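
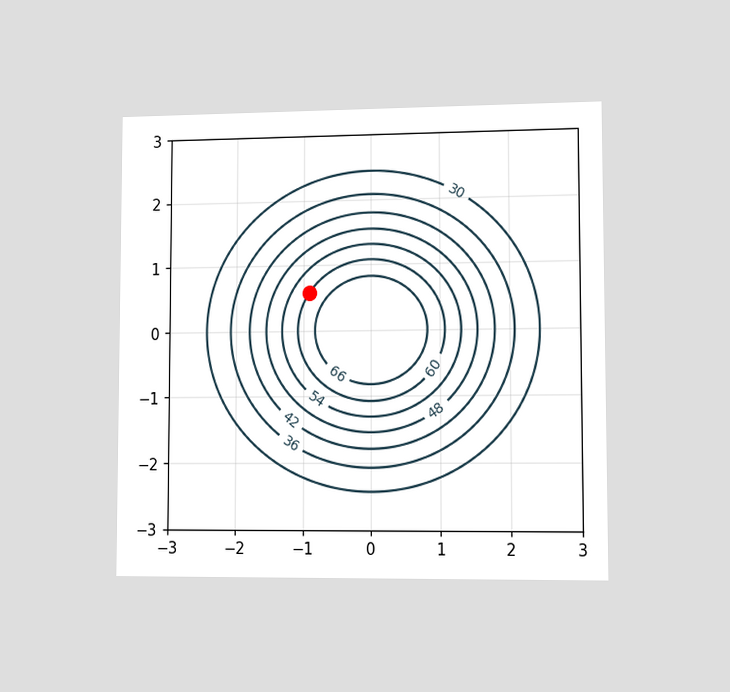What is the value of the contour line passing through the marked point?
The chart is viewed slightly from the right. The marked point sits on the contour labelled 60.

60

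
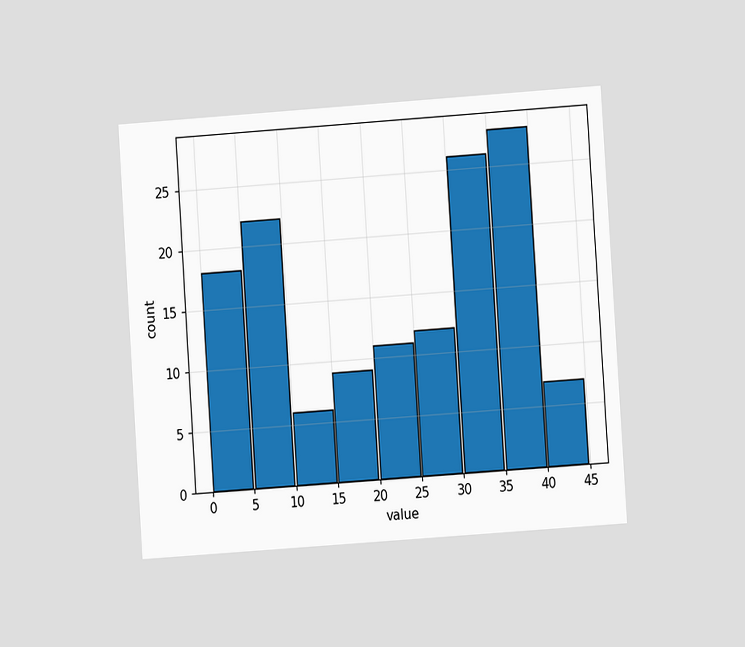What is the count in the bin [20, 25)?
The chart is tilted about 4° counter-clockwise and viewed at a slight angle. The [20, 25) bin has height 11.

11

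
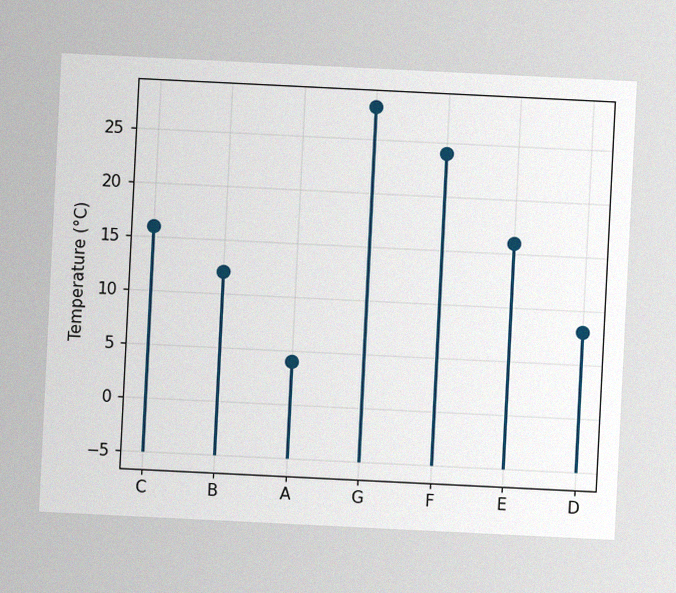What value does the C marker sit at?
16°C

The chart is tilted about 3° clockwise, with some photo noise. The C marker sits at 16°C.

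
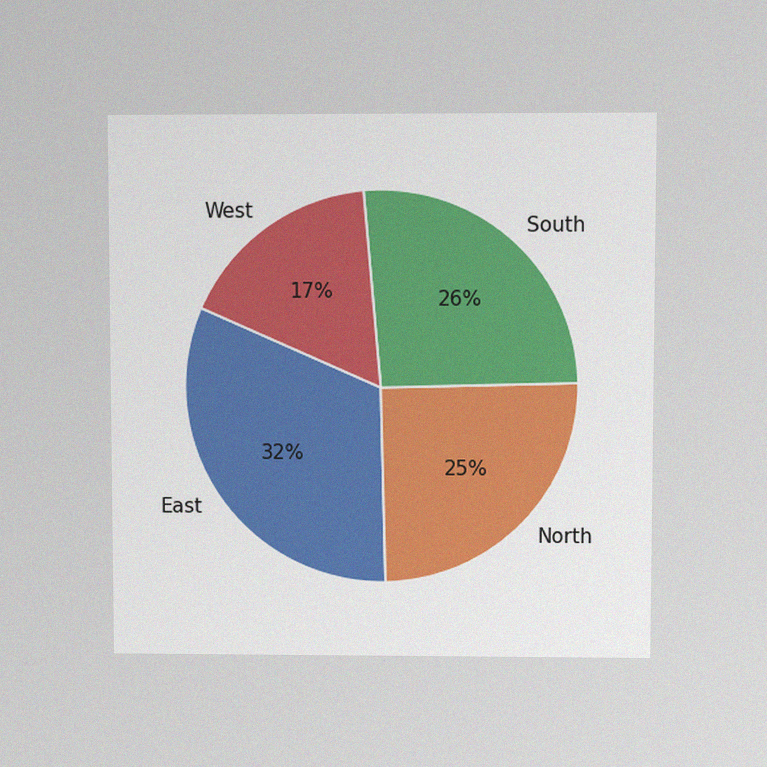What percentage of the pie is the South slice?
The chart is viewed at a slight angle, with some photo noise. The South slice takes up 26% of the pie.

26%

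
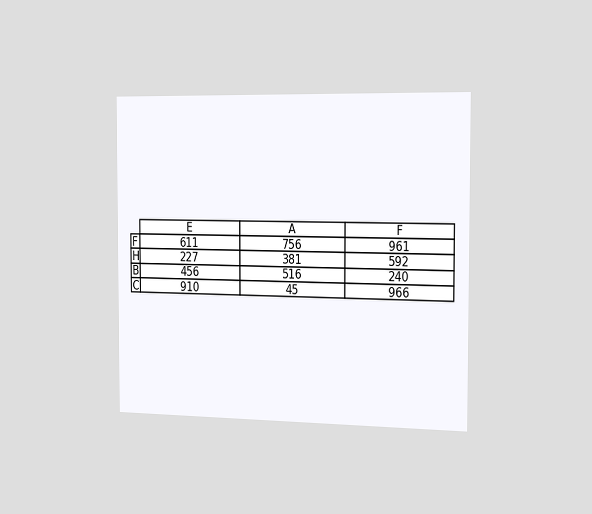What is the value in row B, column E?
456

The chart is viewed slightly from the right. The (B, E) cell reads 456.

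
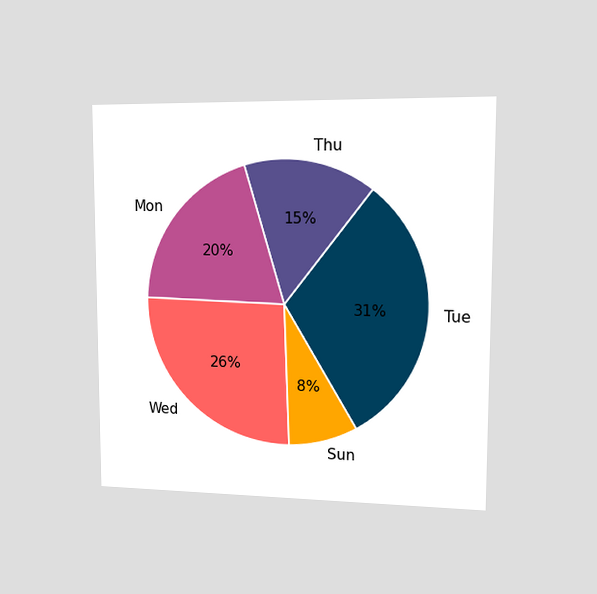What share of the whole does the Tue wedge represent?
The chart is viewed slightly from the right. The Tue slice takes up 31% of the pie.

31%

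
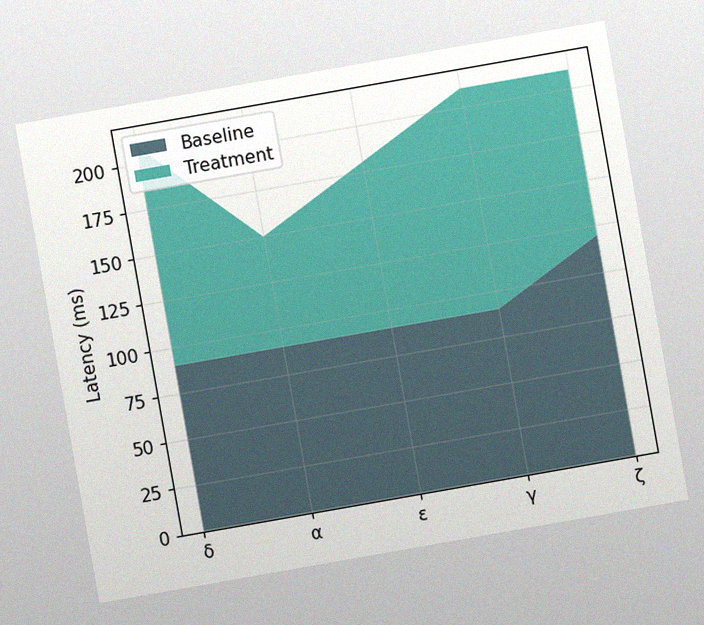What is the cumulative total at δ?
210ms

The chart is tilted about 10° counter-clockwise, with some photo noise. The stacked total at δ reaches 210ms.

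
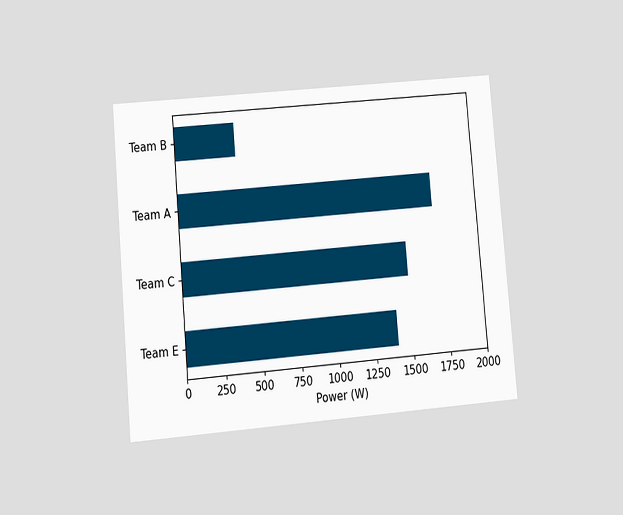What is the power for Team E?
The chart is tilted about 5° counter-clockwise and viewed at a slight angle. Reading along the chart's x-axis, the Team E bar reaches 1400W.

1400W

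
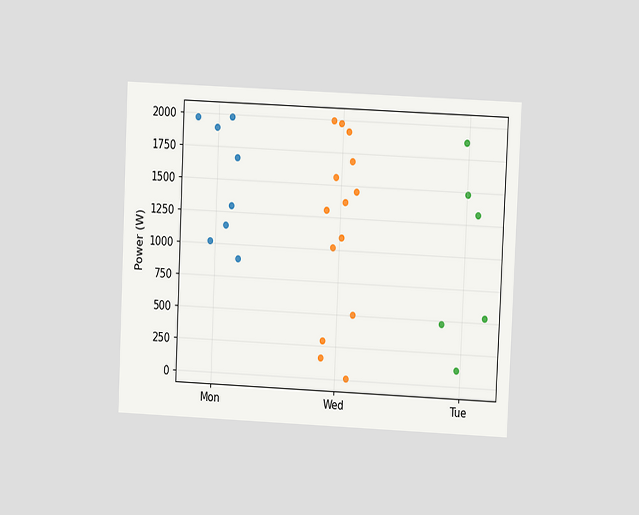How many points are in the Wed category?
The chart is tilted about 3° clockwise and viewed at a slight angle. Counting the markers in the Wed column gives 14.

14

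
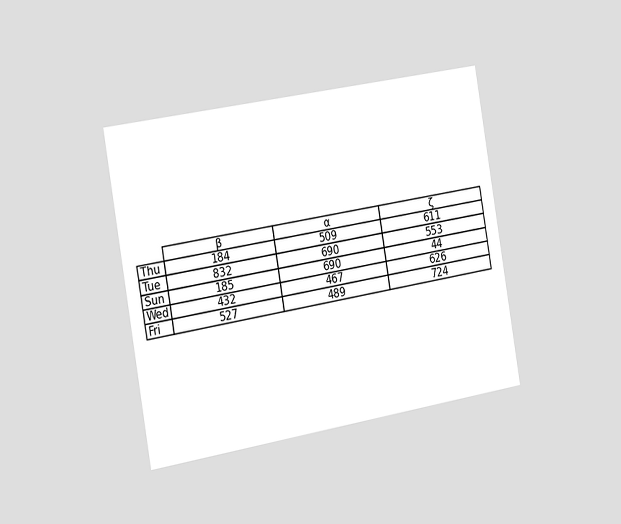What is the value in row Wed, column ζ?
626

The chart is tilted about 10° counter-clockwise and viewed slightly from the left. The (Wed, ζ) cell reads 626.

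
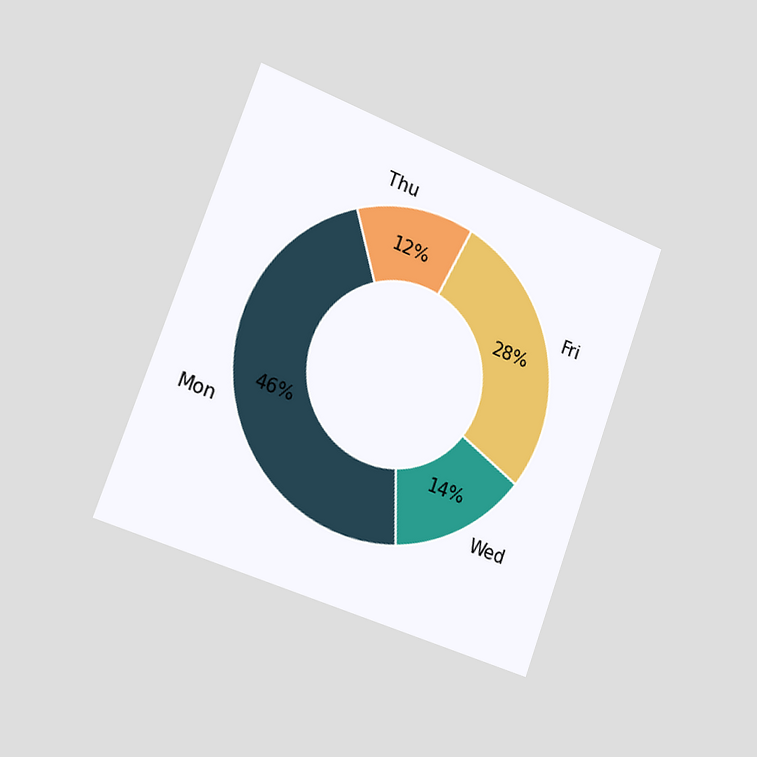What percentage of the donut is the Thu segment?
12%

The chart is tilted about 20° clockwise and viewed slightly from the left. The Thu segment takes up 12% of the ring.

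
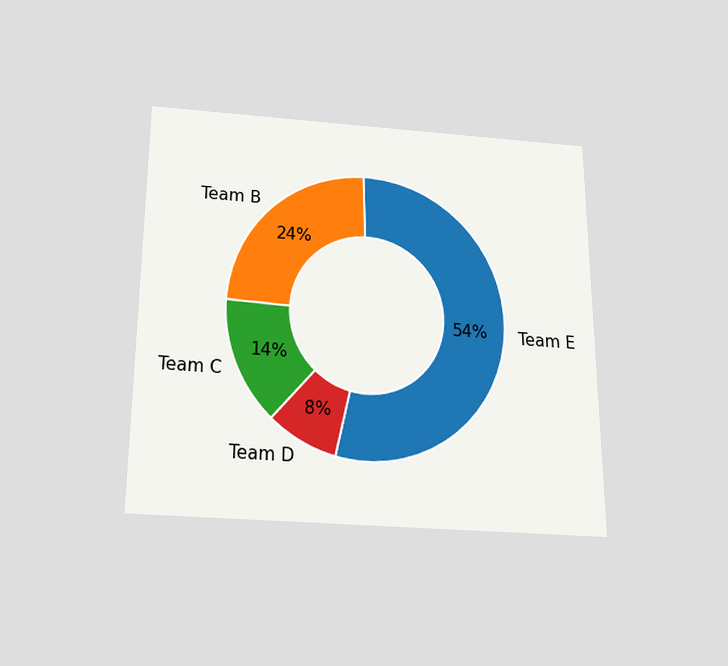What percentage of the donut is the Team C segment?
14%

The chart is viewed slightly from below. The Team C segment takes up 14% of the ring.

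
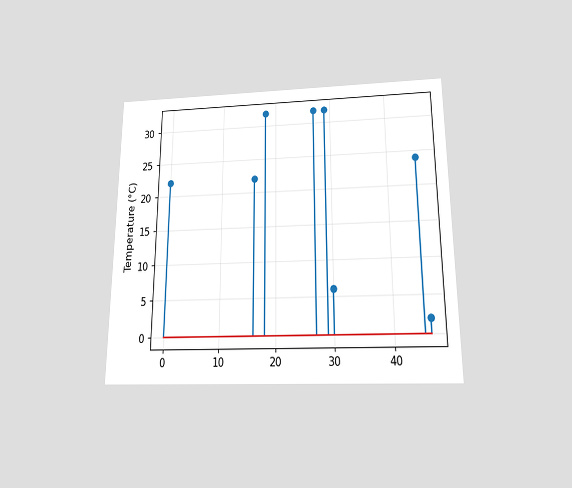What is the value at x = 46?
The chart is viewed slightly from below. The stem at x=46 reaches 2°C.

2°C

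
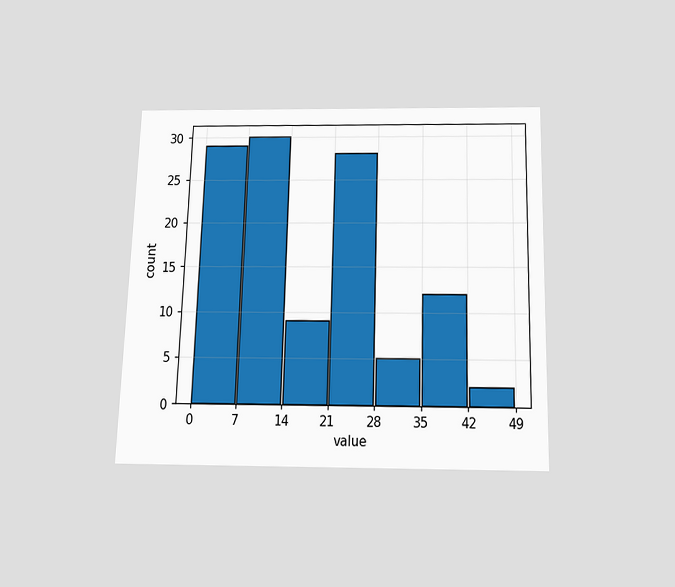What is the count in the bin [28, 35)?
5

The chart is viewed slightly from below. The [28, 35) bin has height 5.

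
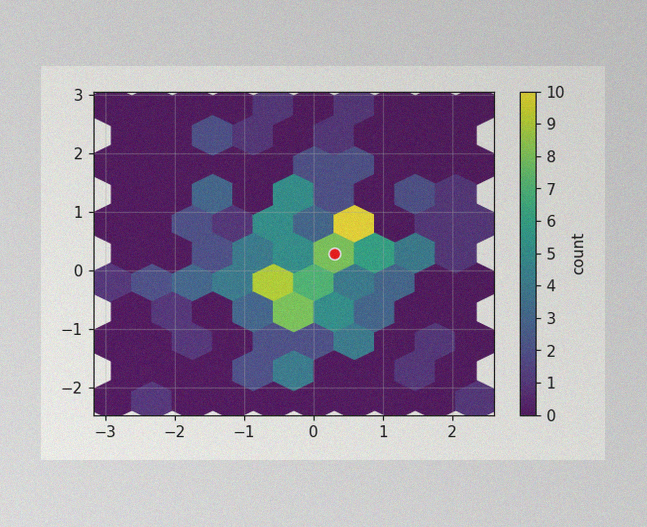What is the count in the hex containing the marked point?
The image has some photo noise and uneven lighting. The marked hex reads 8 on the colorbar.

8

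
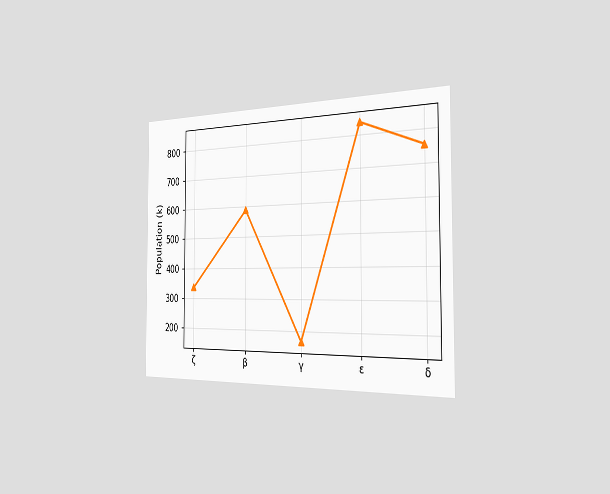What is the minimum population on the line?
168k

The chart is viewed slightly from the right. The lowest point is at γ, and reading across to the y-axis gives 168k.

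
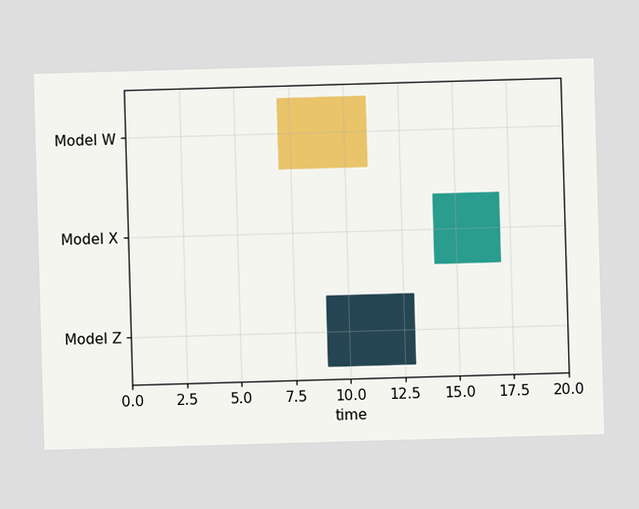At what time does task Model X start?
The Model X bar begins at t=14.

14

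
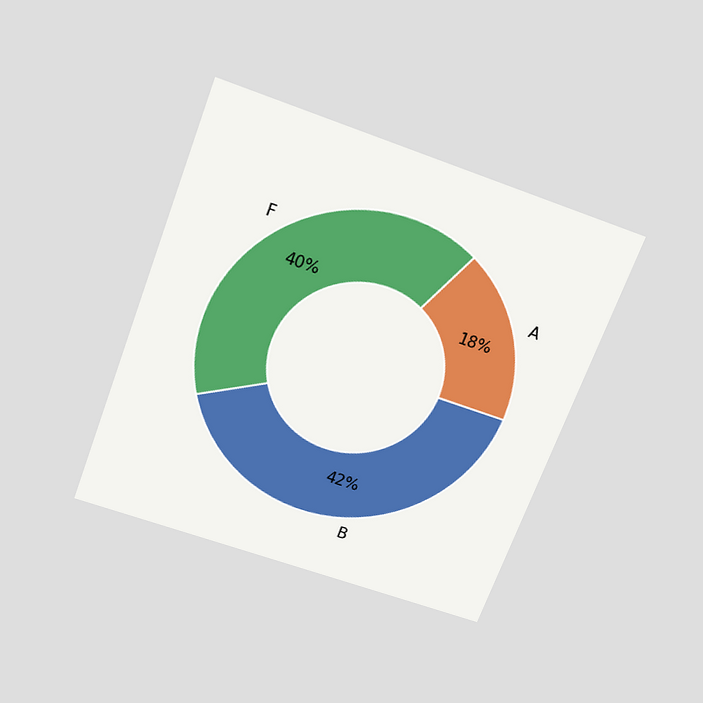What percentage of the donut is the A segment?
The chart is tilted about 21° clockwise and viewed slightly from above. The A segment takes up 18% of the ring.

18%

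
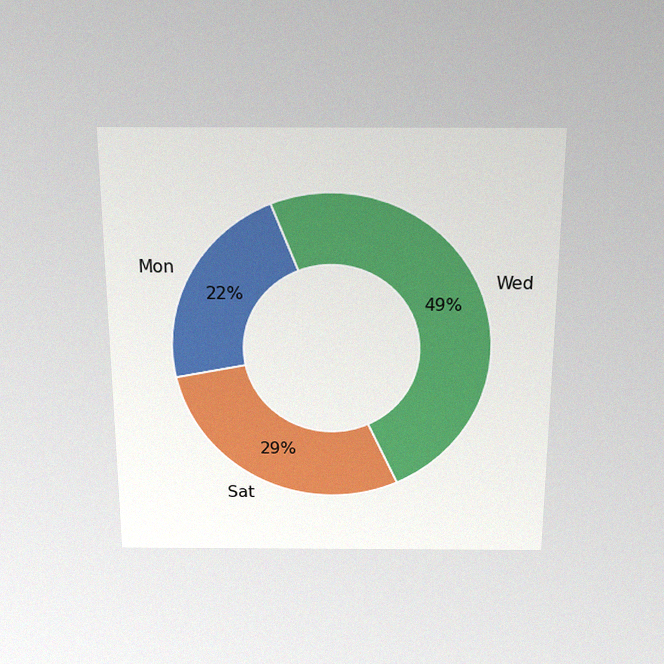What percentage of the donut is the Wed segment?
The chart is viewed slightly from above, with some photo noise. The Wed segment takes up 49% of the ring.

49%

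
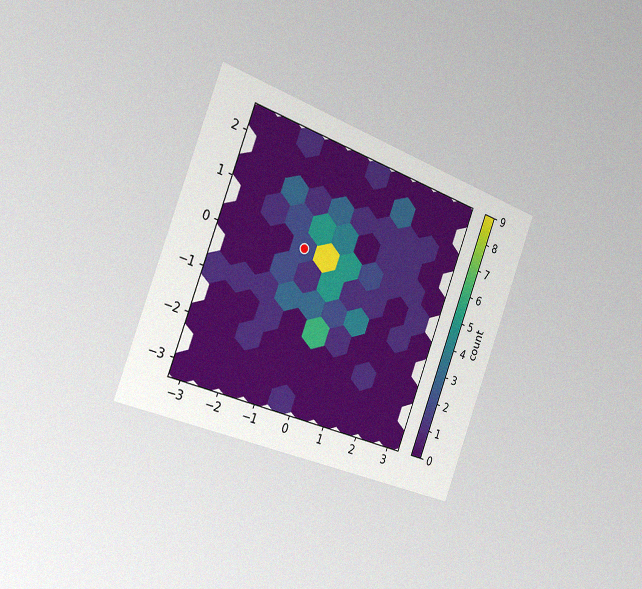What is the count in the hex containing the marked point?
2

The chart is tilted about 20° clockwise and viewed slightly from the left, with some photo noise. The marked hex reads 2 on the colorbar.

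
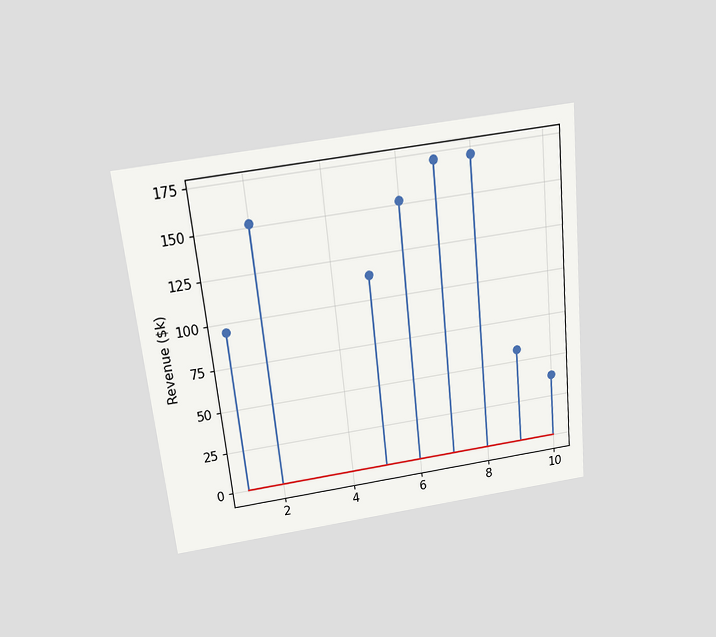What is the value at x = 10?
$38k

The chart is tilted about 6° counter-clockwise and viewed slightly from above. The stem at x=10 reaches $38k.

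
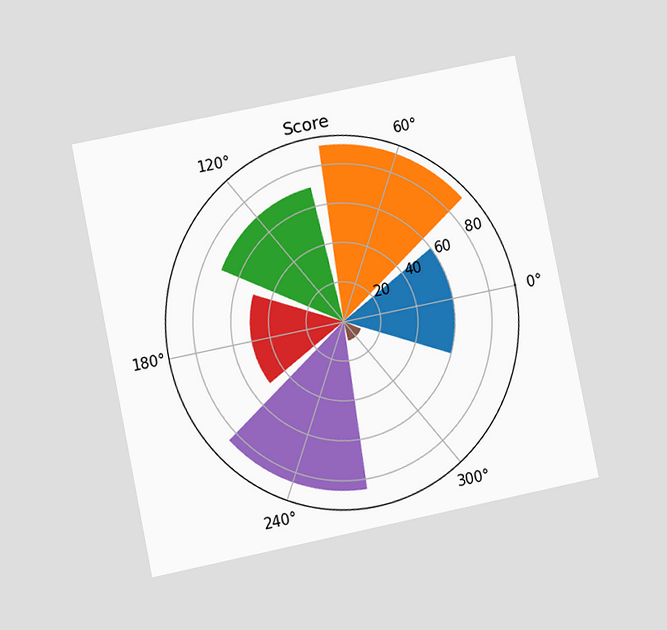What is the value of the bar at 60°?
The chart is tilted about 12° counter-clockwise and viewed at a slight angle. The bar at 60° reaches 90 on the radial axis.

90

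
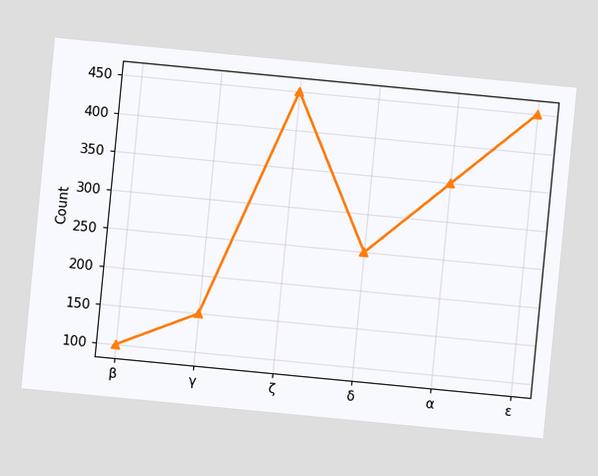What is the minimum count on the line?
The chart is tilted about 5° clockwise. The lowest point is at β, and reading across to the y-axis gives 100.

100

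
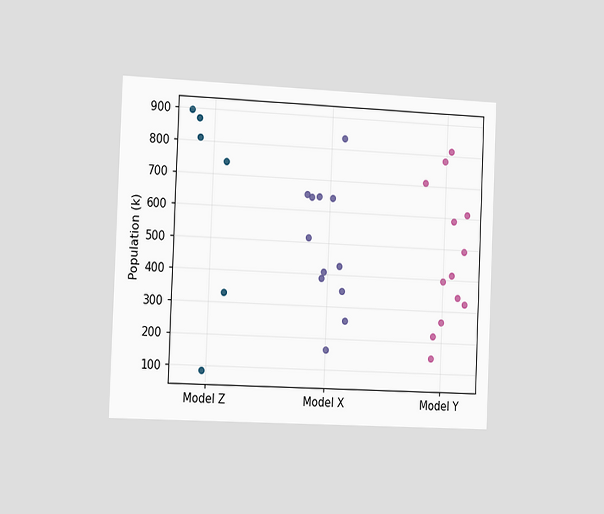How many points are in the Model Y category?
13

The chart is tilted about 2° clockwise and viewed slightly from the left. Counting the markers in the Model Y column gives 13.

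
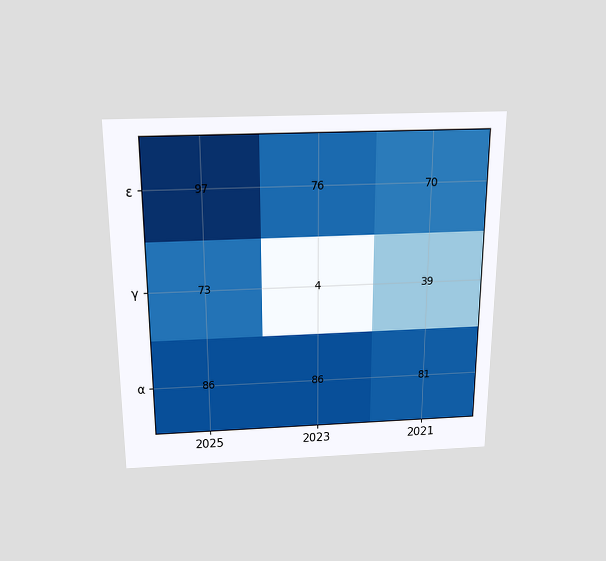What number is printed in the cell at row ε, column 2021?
70

The chart is viewed slightly from above. The (ε, 2021) cell reads 70.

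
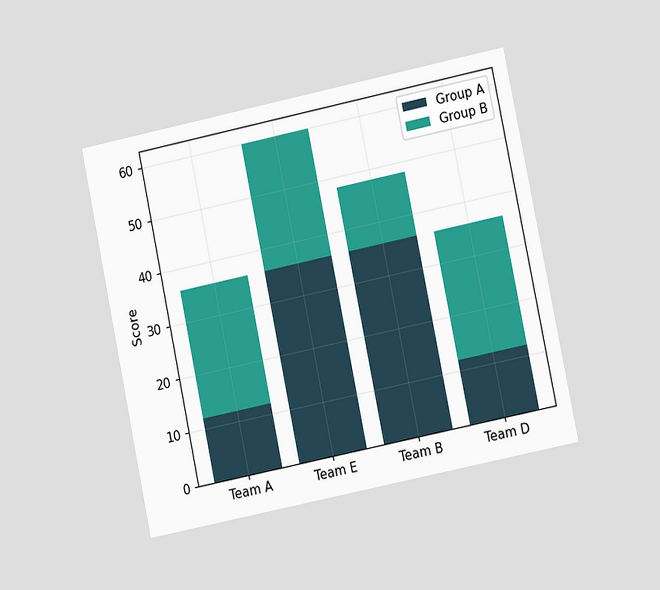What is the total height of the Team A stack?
36

The chart is tilted about 12° counter-clockwise and viewed at a slight angle. The Team A stack's top reaches 36 on the y-axis.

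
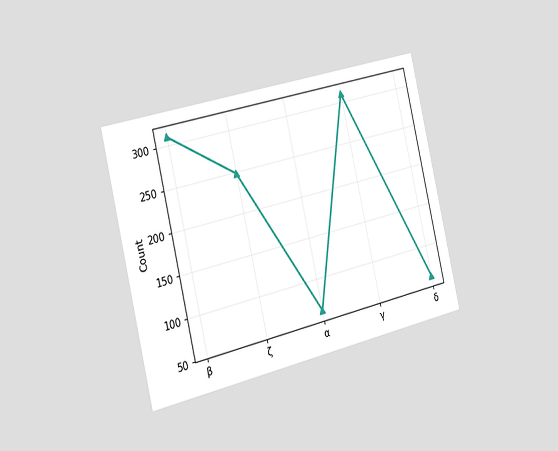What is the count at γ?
The chart is tilted about 13° counter-clockwise and viewed slightly from the left. At γ, the line is at 310.

310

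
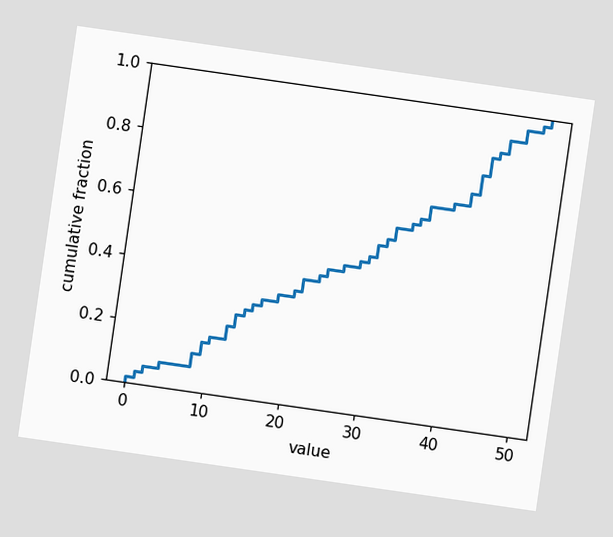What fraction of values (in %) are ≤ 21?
40%

The chart is tilted about 8° clockwise. At x=21 the ECDF step is at 40%.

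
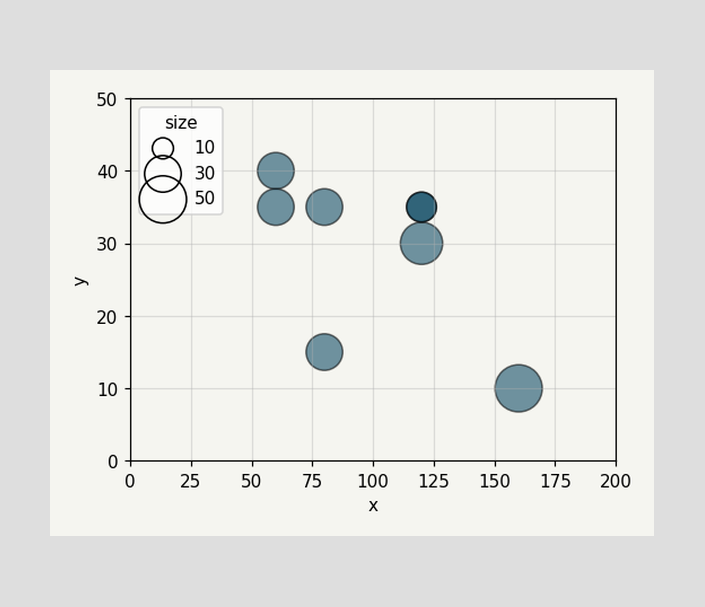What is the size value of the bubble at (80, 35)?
30

Matching the bubble at (80, 35) against the size legend gives 30.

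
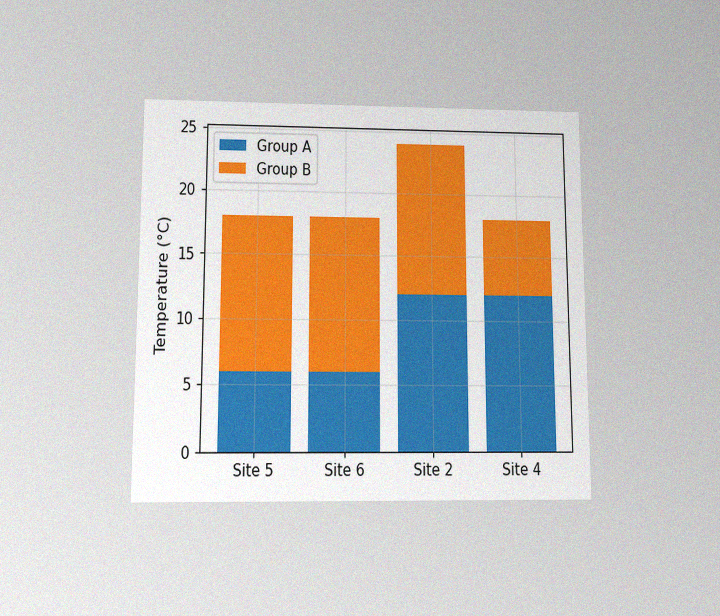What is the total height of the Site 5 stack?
18°C

The chart is viewed at a slight angle, with some photo noise. The Site 5 stack's top reaches 18°C on the y-axis.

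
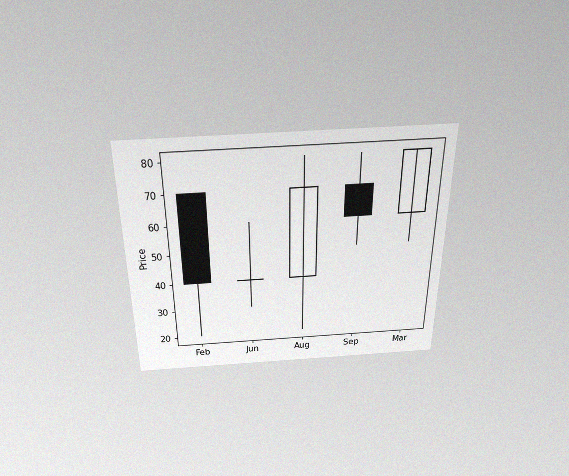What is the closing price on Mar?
The chart is viewed slightly from above, with some photo noise. The Mar candle closes at 80.

80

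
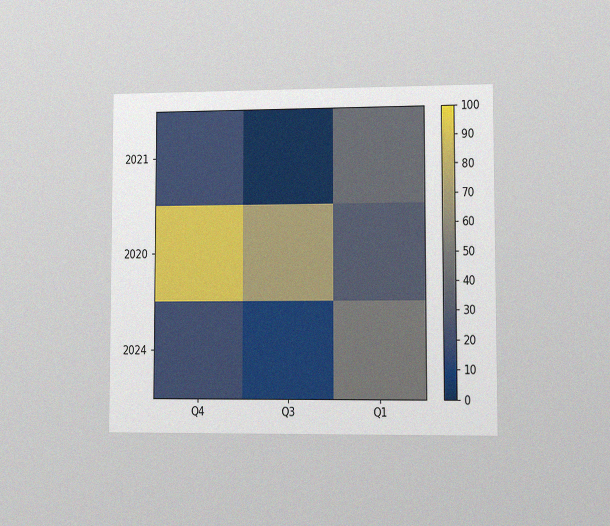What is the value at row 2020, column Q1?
The chart is viewed at a slight angle, with some photo noise. Matching cell (2020, Q1) against the colorbar gives 30.

30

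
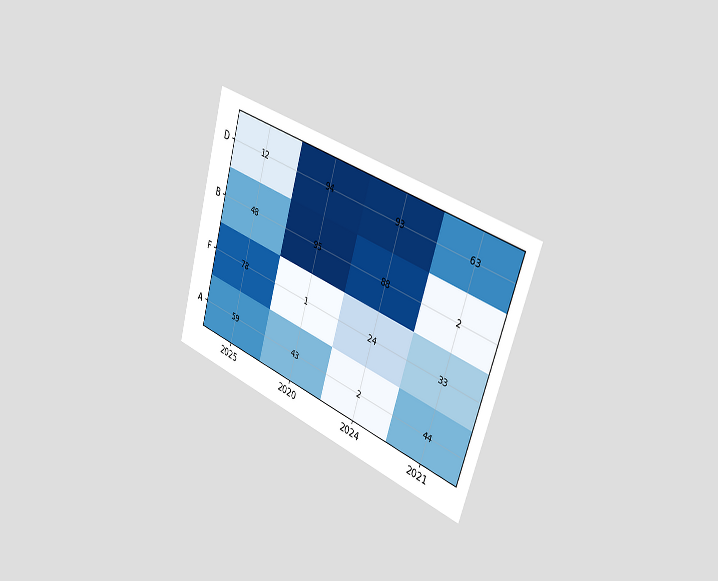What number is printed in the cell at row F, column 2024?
The chart is tilted about 17° clockwise and viewed slightly from the right. The (F, 2024) cell reads 24.

24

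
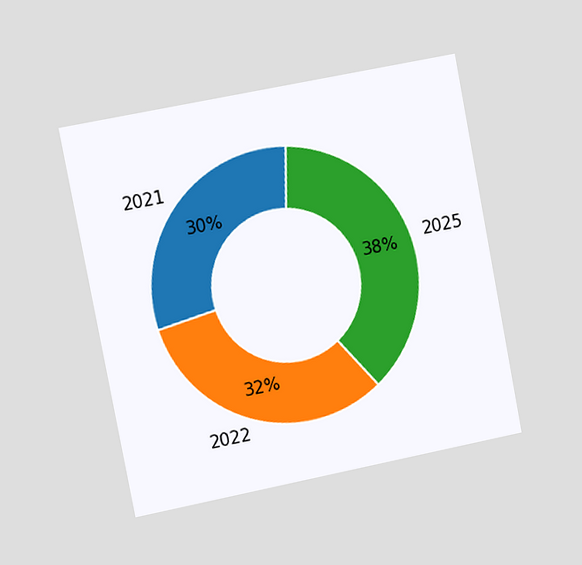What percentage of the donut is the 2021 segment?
The chart is tilted about 11° counter-clockwise and viewed slightly from the left. The 2021 segment takes up 30% of the ring.

30%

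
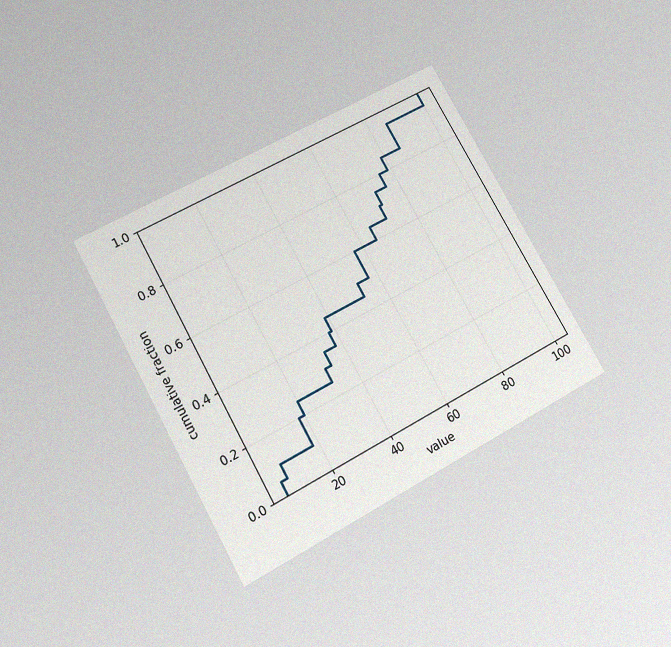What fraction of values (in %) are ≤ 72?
The chart is tilted about 29° counter-clockwise and viewed slightly from below, with some photo noise. At x=72 the ECDF step is at 75%.

75%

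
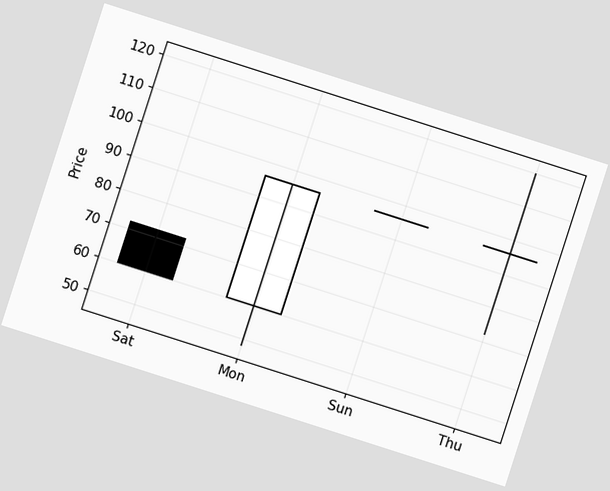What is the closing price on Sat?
60

The chart is tilted about 18° clockwise. The Sat candle closes at 60.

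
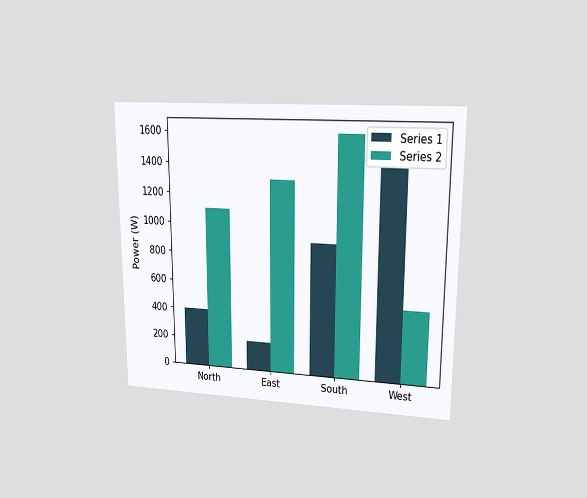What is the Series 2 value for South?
1600W

The chart is viewed at a slight angle. The Series 2 bar at South reaches 1600W on the y-axis.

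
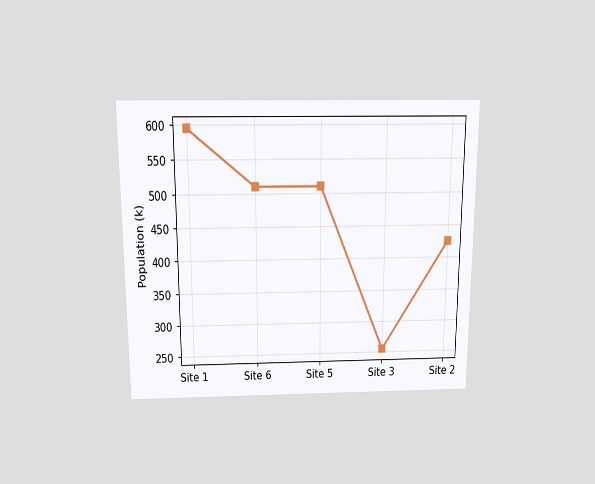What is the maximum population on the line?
595k

The chart is viewed slightly from above. The highest point is at Site 1, and reading across to the y-axis gives 595k.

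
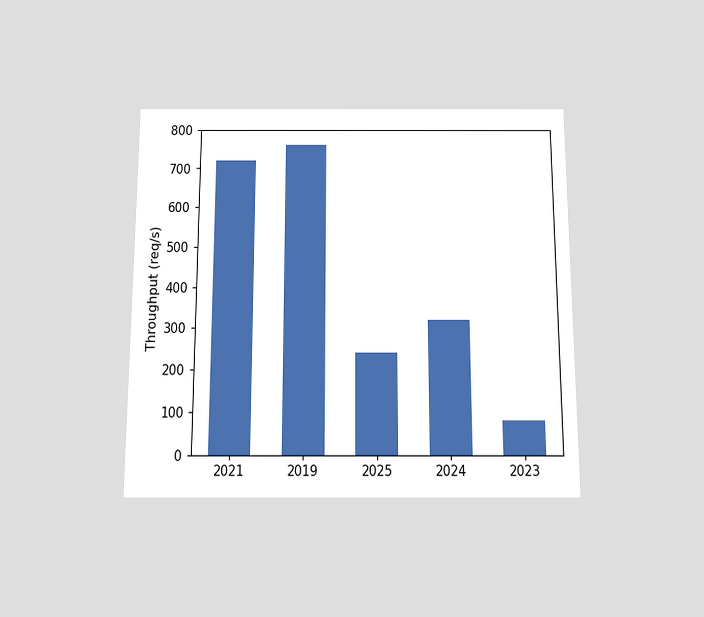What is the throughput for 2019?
The chart is viewed slightly from below. Reading along the chart's y-axis, the 2019 bar reaches 760req/s.

760req/s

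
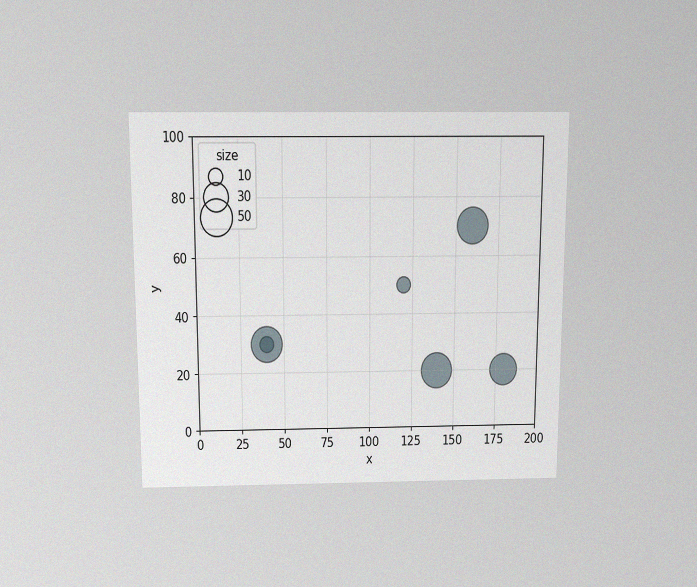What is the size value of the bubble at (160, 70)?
The chart is viewed slightly from above, with some photo noise. Matching the bubble at (160, 70) against the size legend gives 50.

50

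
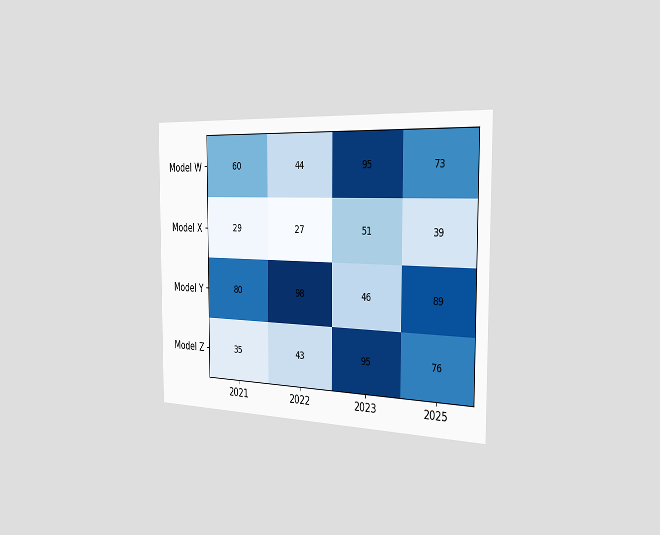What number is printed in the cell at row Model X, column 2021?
The chart is viewed slightly from the right. The (Model X, 2021) cell reads 29.

29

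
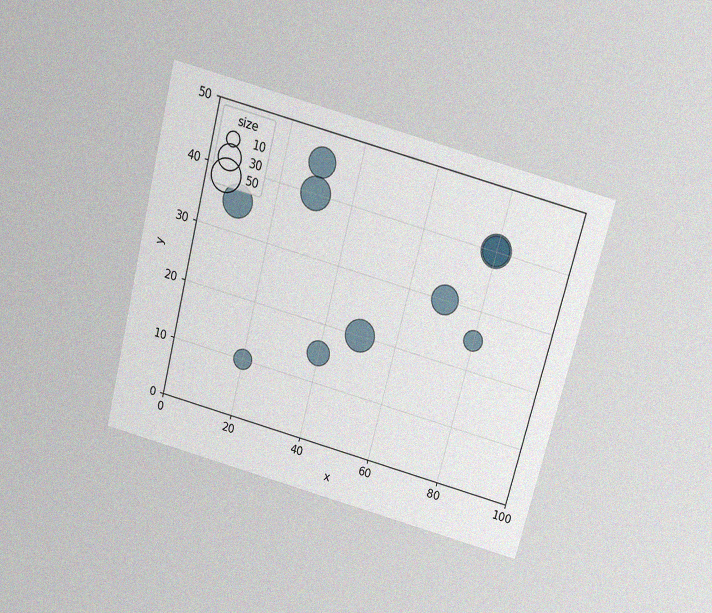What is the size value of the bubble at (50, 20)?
50

The chart is tilted about 14° clockwise and viewed slightly from above, with some photo noise. Matching the bubble at (50, 20) against the size legend gives 50.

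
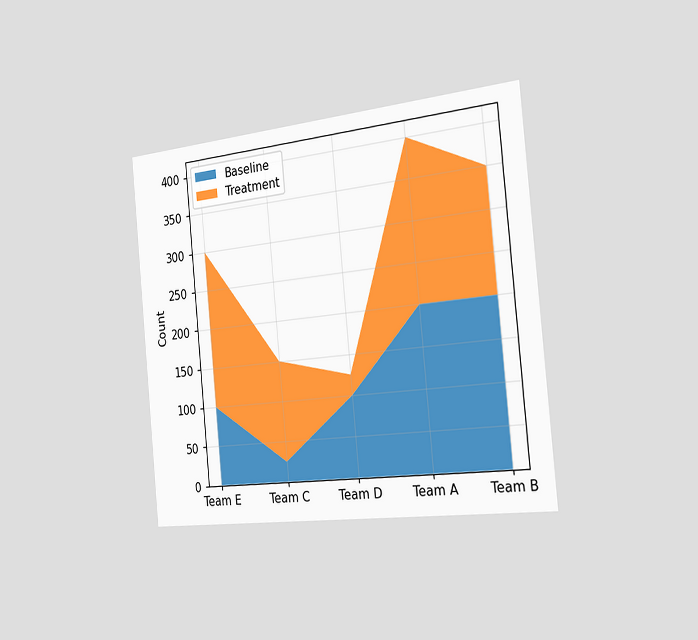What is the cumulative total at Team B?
350

The chart is tilted about 5° counter-clockwise and viewed slightly from the right. The stacked total at Team B reaches 350.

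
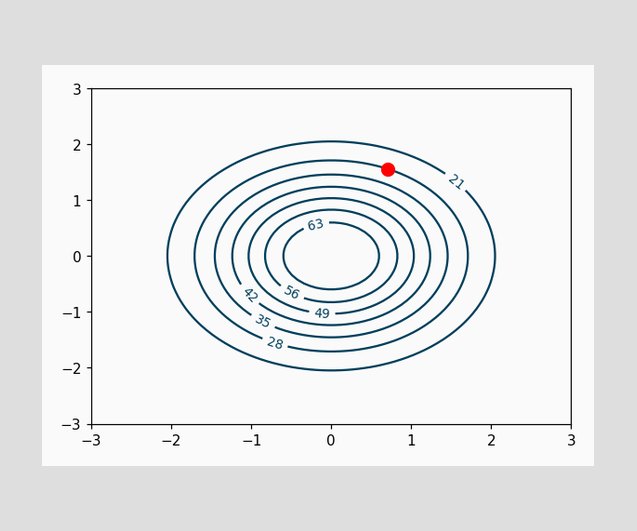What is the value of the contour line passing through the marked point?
28

The marked point sits on the contour labelled 28.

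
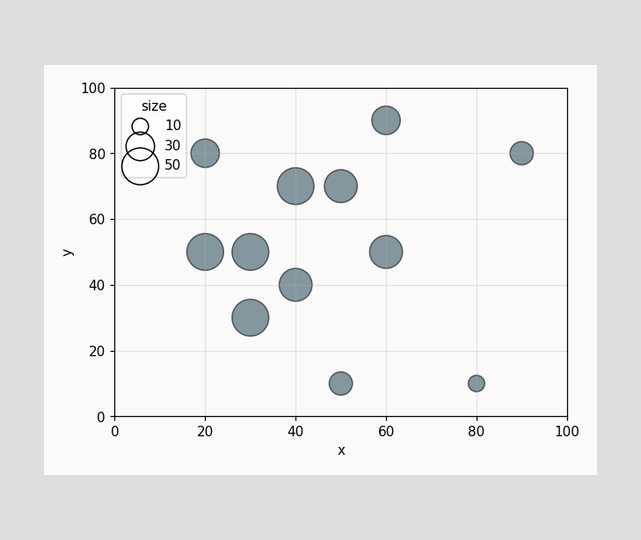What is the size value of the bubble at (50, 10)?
20

Matching the bubble at (50, 10) against the size legend gives 20.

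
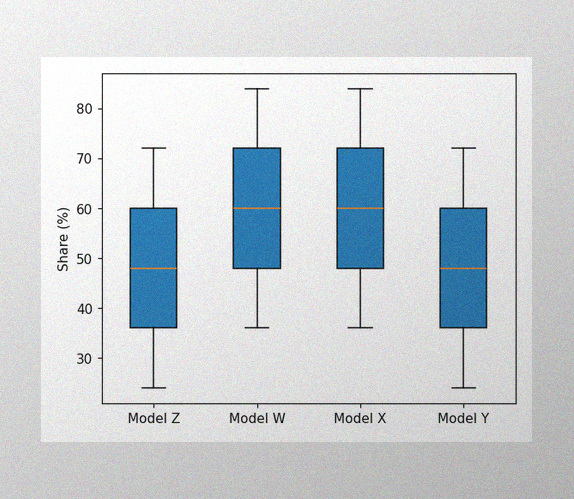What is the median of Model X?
60%

The image has some photo noise and uneven lighting. The median line in the Model X box sits at 60%.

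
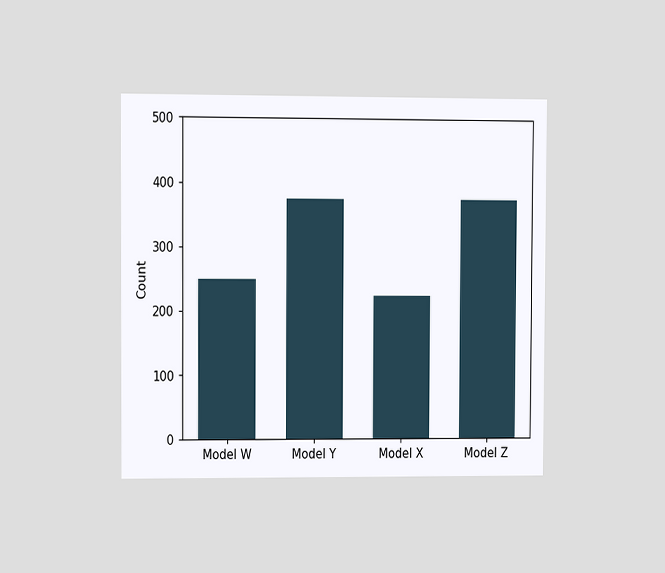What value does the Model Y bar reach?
375

The chart is viewed slightly from the left. Reading along the chart's y-axis, the Model Y bar reaches 375.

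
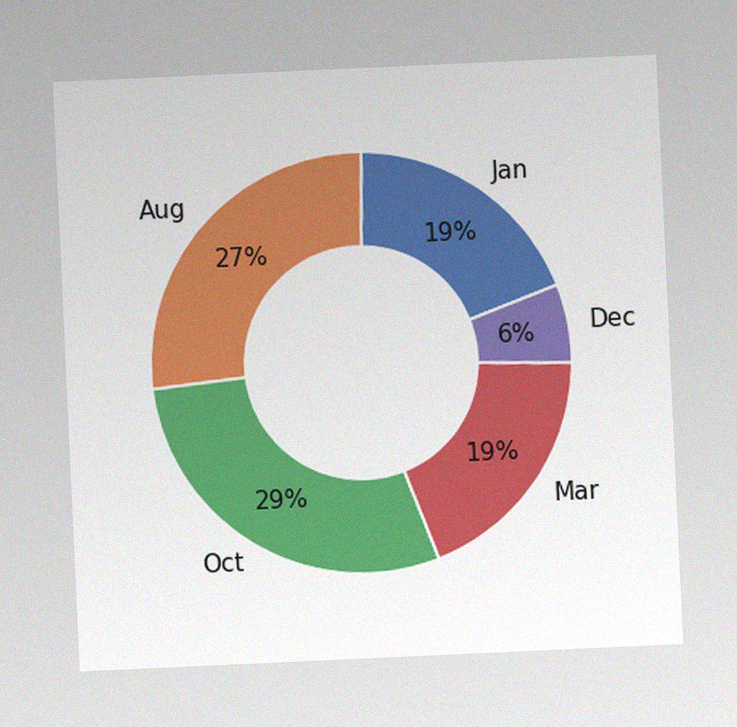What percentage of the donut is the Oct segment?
The chart is tilted about 3° counter-clockwise, with some photo noise. The Oct segment takes up 29% of the ring.

29%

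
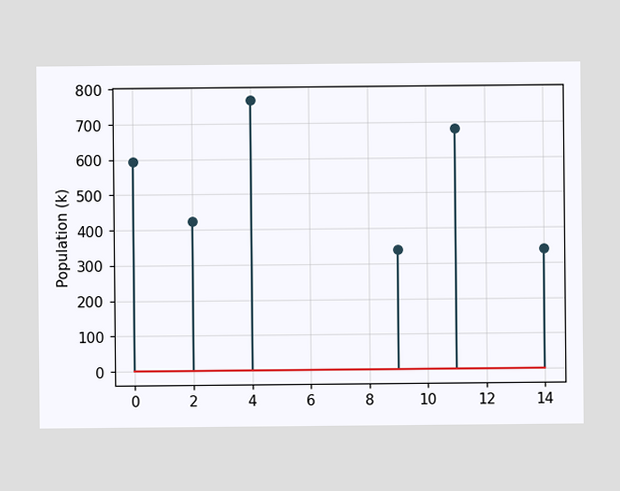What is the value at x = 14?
340k

The stem at x=14 reaches 340k.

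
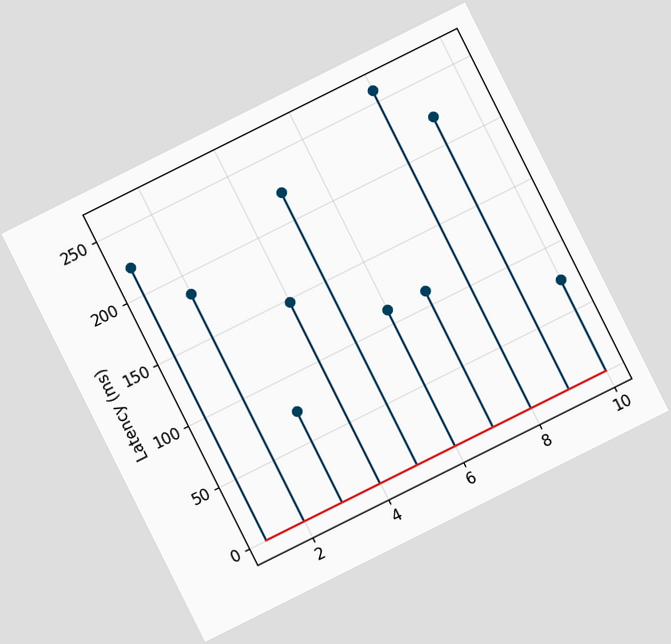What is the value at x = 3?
74ms

The chart is tilted about 27° counter-clockwise. The stem at x=3 reaches 74ms.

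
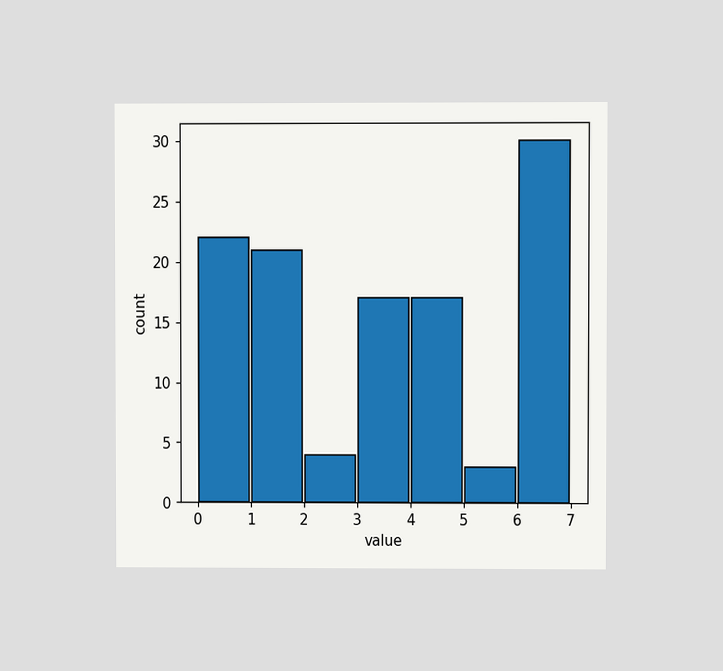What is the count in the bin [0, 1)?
The chart is viewed at a slight angle. The [0, 1) bin has height 22.

22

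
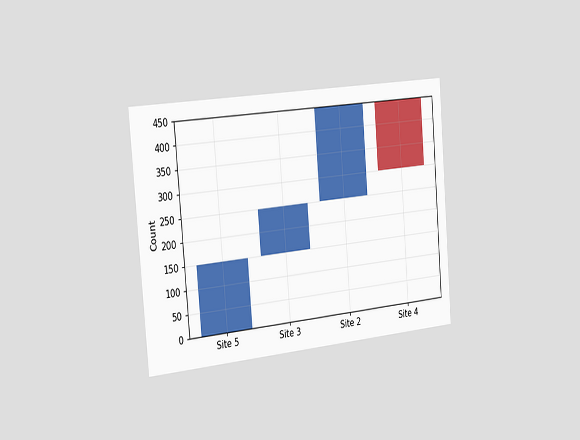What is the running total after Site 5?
The chart is tilted about 5° counter-clockwise and viewed slightly from the left. After Site 5 the running total reaches 150.

150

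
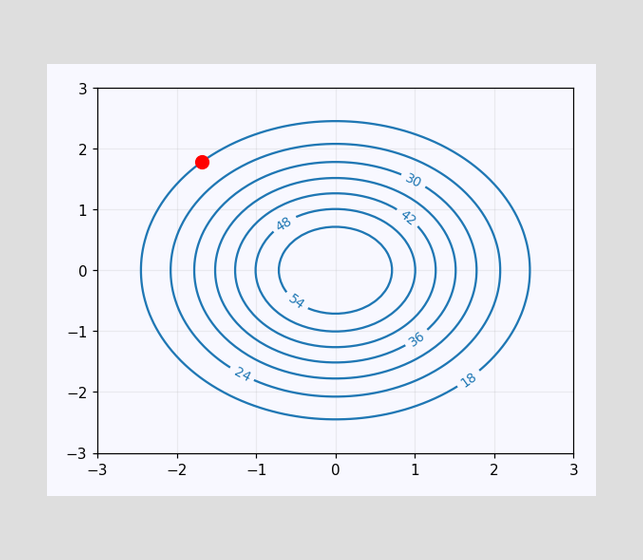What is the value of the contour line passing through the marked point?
18

The marked point sits on the contour labelled 18.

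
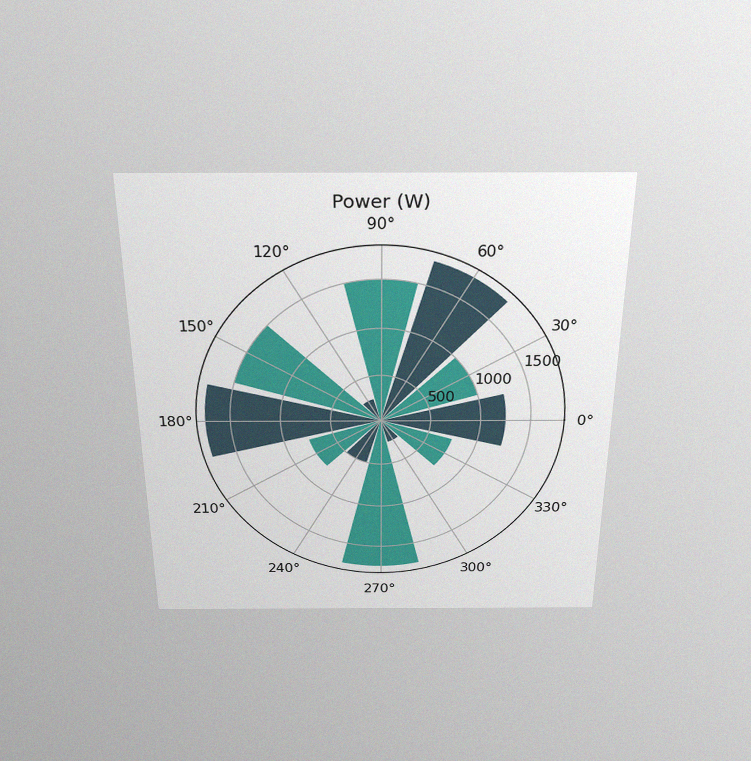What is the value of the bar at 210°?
750W

The chart is viewed slightly from above, with some photo noise. The bar at 210° reaches 750W on the radial axis.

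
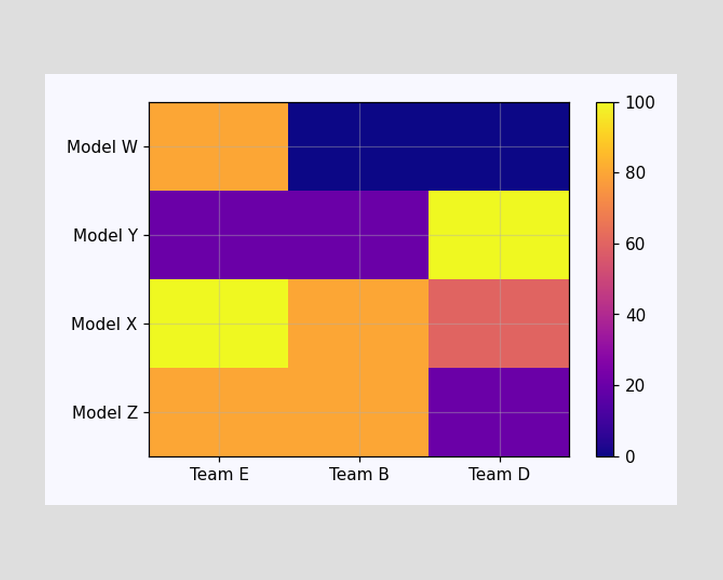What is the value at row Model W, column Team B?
Matching cell (Model W, Team B) against the colorbar gives 0.

0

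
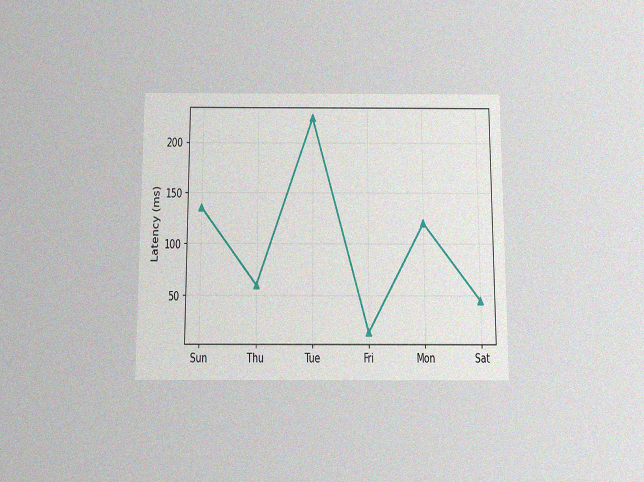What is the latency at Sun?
The chart is viewed slightly from below, with some photo noise. At Sun, the line is at 135ms.

135ms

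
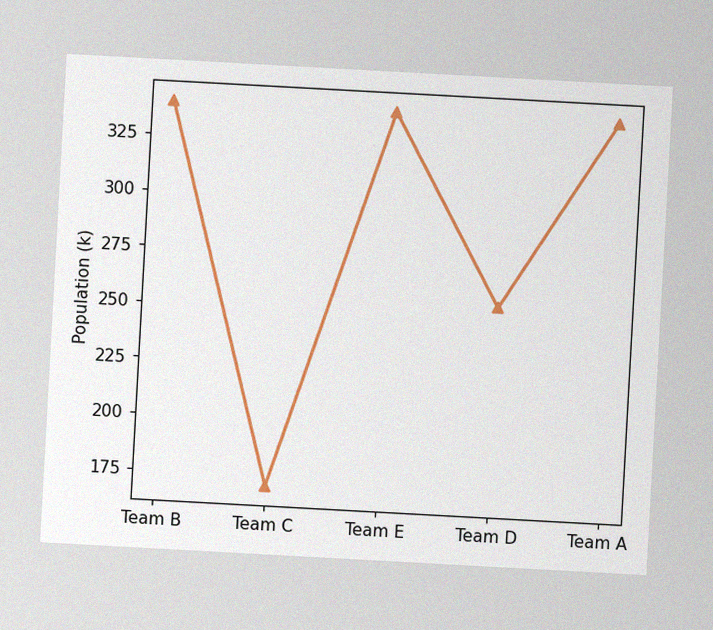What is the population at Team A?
The chart is tilted about 3° clockwise, with some photo noise. At Team A, the line is at 340k.

340k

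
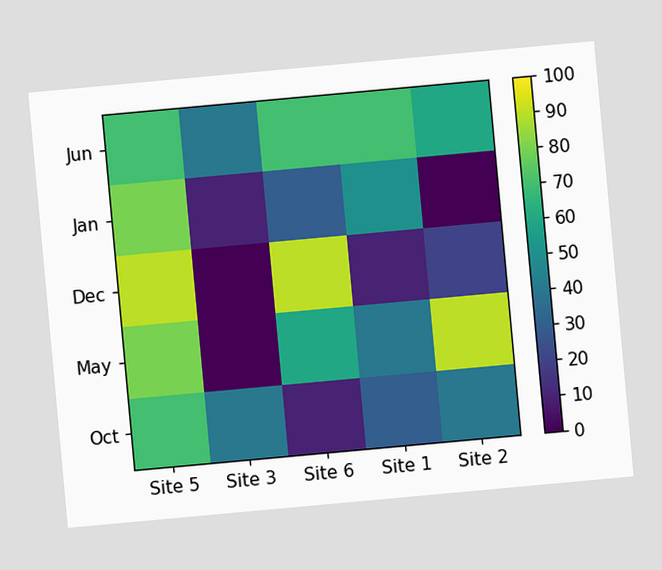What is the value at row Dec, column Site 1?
10

The chart is tilted about 5° counter-clockwise. Matching cell (Dec, Site 1) against the colorbar gives 10.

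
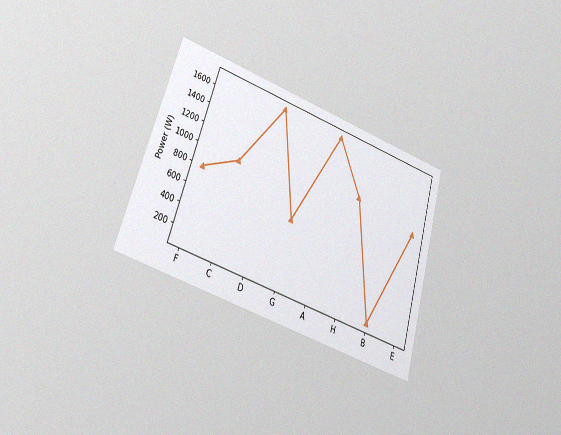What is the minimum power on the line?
The chart is tilted about 17° clockwise and viewed at a slight angle, with some photo noise. The lowest point is at B, and reading across to the y-axis gives 100W.

100W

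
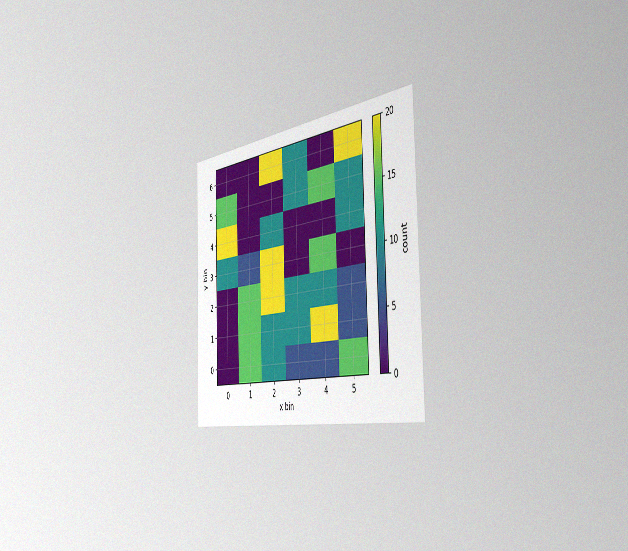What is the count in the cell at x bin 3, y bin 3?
0

The chart is viewed slightly from the right, with some photo noise. Matching the cell (3, 3) against the colorbar gives 0.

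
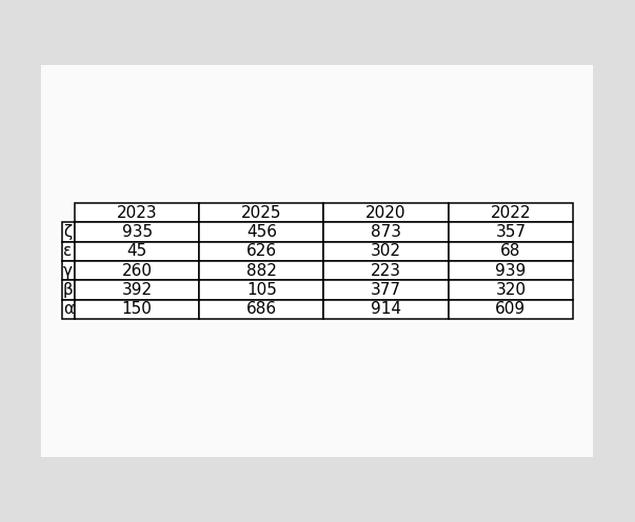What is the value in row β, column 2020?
The (β, 2020) cell reads 377.

377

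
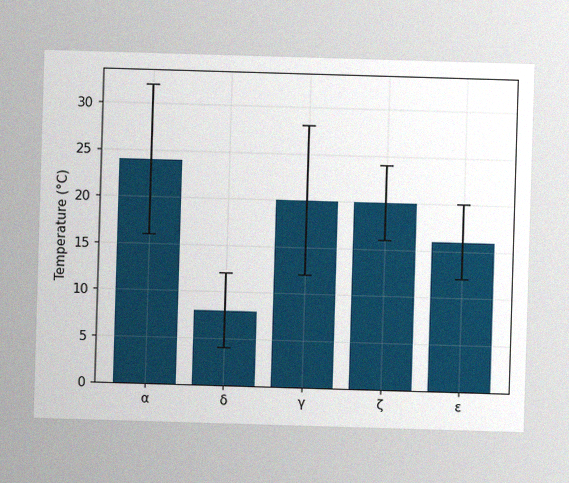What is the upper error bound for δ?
12°C

The image has some photo noise and uneven lighting. The δ bar's upper whisker reaches 12°C.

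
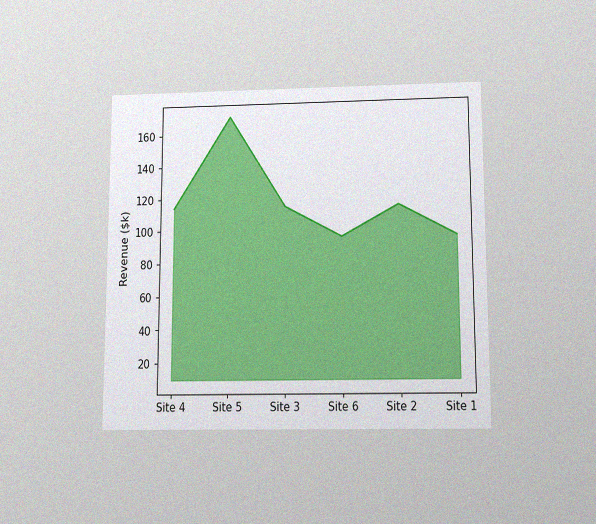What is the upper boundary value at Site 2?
$114k

The chart is viewed slightly from below, with some photo noise. At Site 2 the upper boundary is at $114k.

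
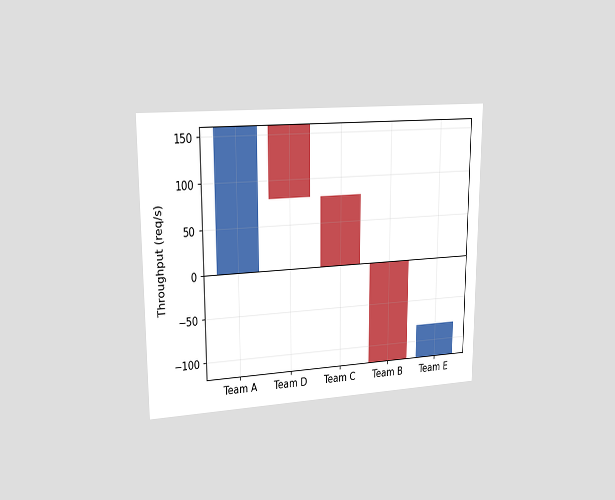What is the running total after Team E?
-80req/s

The chart is viewed slightly from the left. After Team E the running total reaches -80req/s.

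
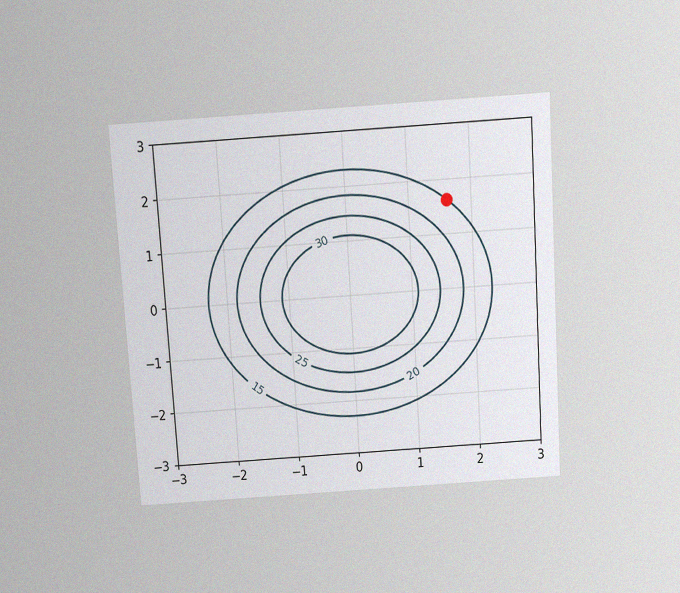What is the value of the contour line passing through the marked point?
15

The chart is tilted about 4° counter-clockwise and viewed slightly from above, with some photo noise. The marked point sits on the contour labelled 15.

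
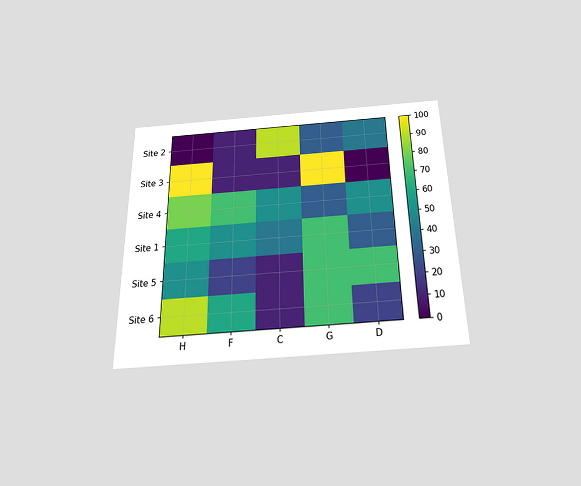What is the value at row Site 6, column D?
The chart is viewed slightly from below. Matching cell (Site 6, D) against the colorbar gives 20.

20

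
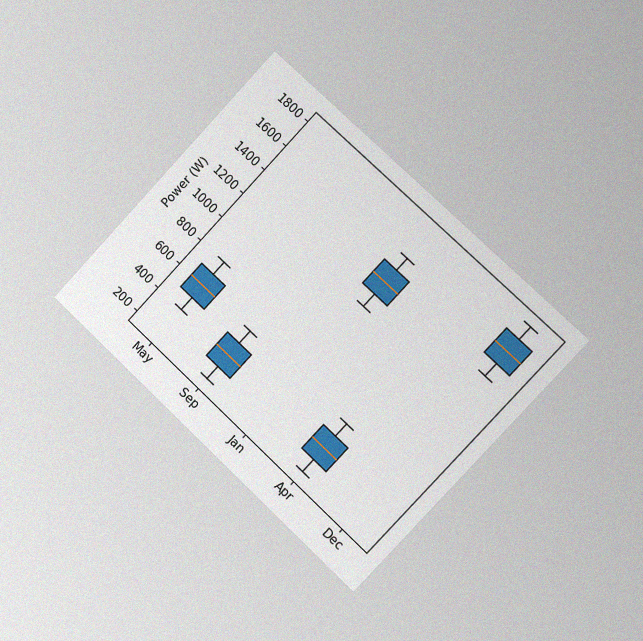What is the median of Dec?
The chart is tilted about 43° clockwise and viewed slightly from the right, with some photo noise. The median line in the Dec box sits at 1600W.

1600W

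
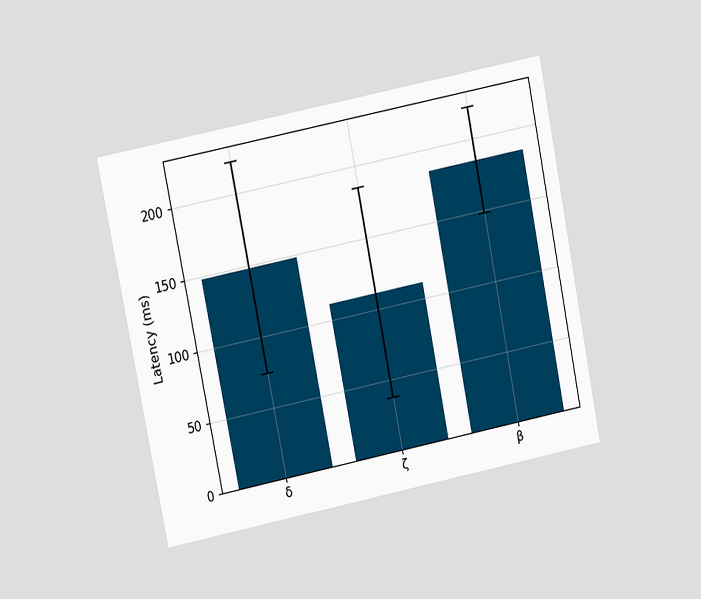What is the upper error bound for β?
The chart is tilted about 11° counter-clockwise and viewed at a slight angle. The β bar's upper whisker reaches 222ms.

222ms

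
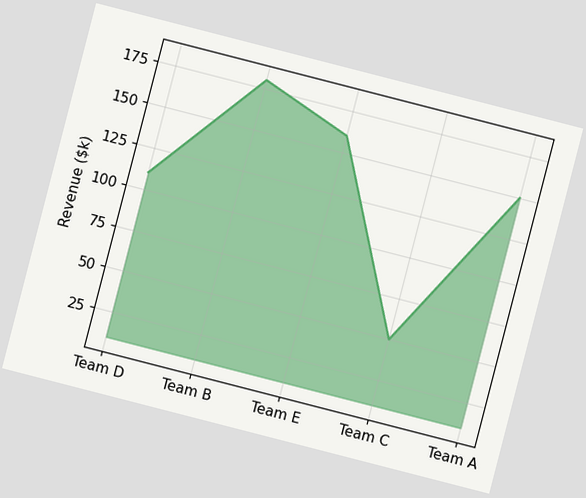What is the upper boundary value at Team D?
$110k

The chart is tilted about 14° clockwise. At Team D the upper boundary is at $110k.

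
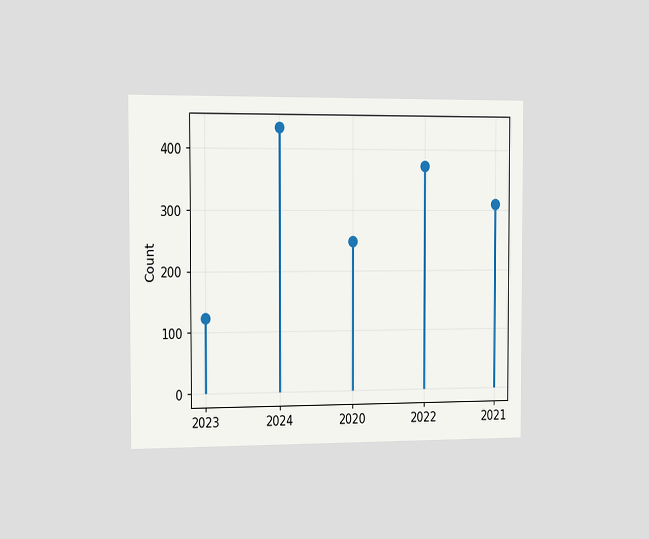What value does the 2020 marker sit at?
248

The chart is viewed slightly from the left. The 2020 marker sits at 248.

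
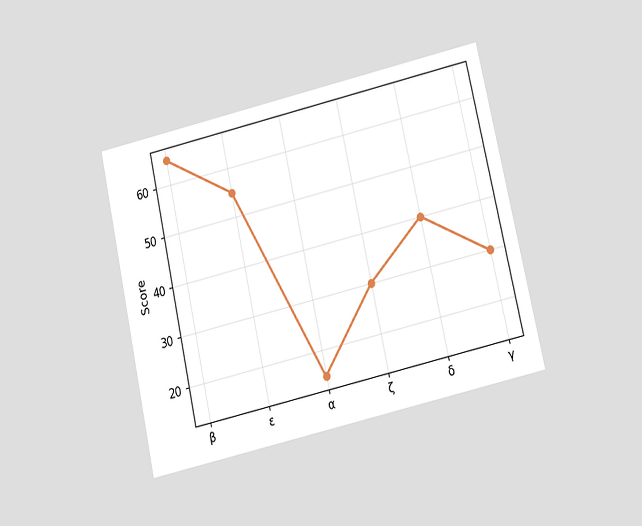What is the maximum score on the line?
65

The chart is tilted about 13° counter-clockwise and viewed slightly from below. The highest point is at β, and reading across to the y-axis gives 65.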